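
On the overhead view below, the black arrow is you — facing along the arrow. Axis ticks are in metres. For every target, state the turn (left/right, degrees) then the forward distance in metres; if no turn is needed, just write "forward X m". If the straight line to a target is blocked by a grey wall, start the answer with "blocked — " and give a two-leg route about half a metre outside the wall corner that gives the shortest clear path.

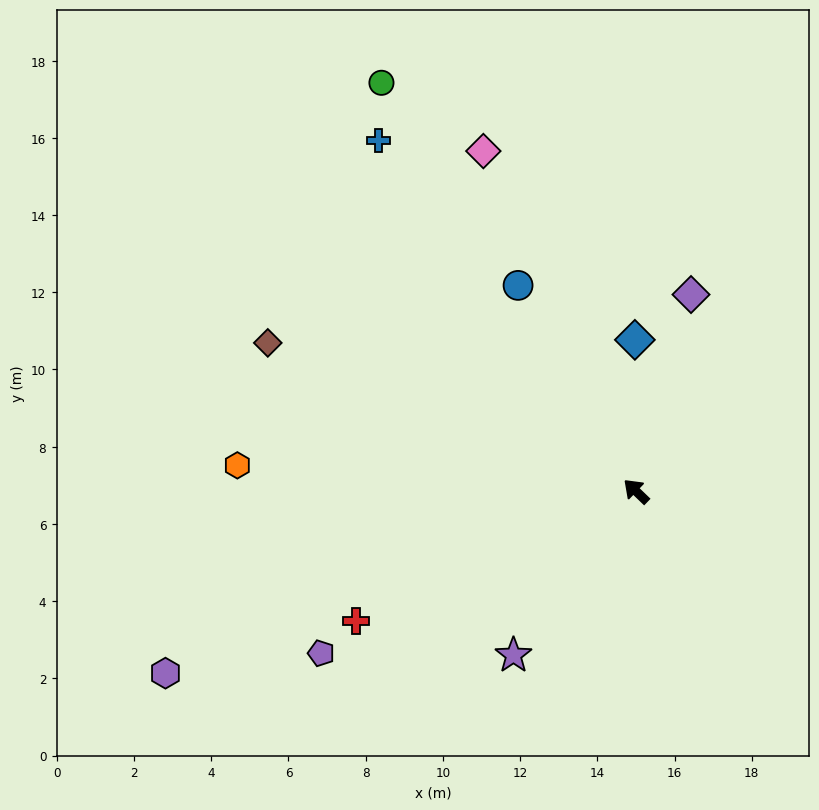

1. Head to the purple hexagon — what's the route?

turn left 65°, forward 13.1 m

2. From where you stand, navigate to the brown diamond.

turn left 22°, forward 10.3 m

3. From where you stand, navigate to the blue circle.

turn right 16°, forward 6.1 m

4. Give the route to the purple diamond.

turn right 62°, forward 5.3 m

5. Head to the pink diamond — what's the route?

turn right 22°, forward 9.7 m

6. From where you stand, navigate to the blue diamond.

turn right 46°, forward 3.9 m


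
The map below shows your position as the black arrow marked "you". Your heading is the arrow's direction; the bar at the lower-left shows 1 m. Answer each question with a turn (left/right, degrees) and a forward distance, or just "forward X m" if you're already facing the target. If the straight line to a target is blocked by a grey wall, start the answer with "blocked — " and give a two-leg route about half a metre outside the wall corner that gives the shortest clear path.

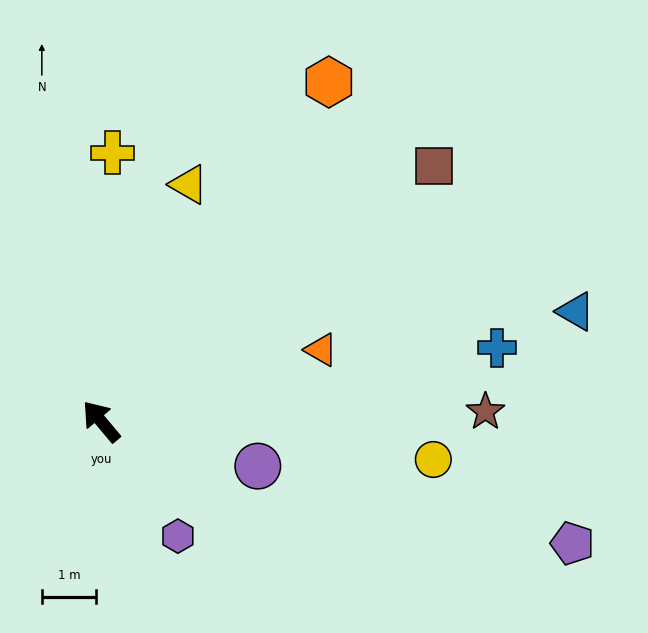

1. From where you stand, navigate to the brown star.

turn right 129°, forward 7.1 m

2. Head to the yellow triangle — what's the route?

turn right 60°, forward 4.7 m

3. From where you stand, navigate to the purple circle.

turn right 146°, forward 3.0 m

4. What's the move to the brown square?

turn right 93°, forward 7.7 m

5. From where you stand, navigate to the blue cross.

turn right 119°, forward 7.4 m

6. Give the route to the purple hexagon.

turn left 174°, forward 2.5 m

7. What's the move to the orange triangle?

turn right 112°, forward 4.3 m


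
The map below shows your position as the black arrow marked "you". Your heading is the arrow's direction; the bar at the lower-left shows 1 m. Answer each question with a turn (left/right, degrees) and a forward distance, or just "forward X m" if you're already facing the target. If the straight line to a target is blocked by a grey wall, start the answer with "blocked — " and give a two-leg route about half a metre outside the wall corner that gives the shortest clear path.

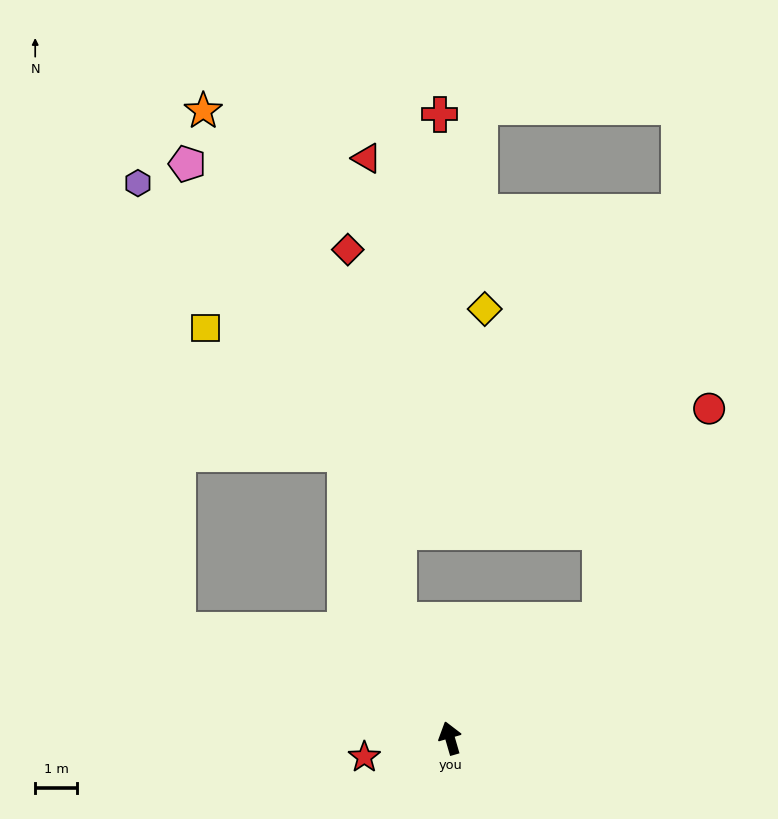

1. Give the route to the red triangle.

blocked — turn left 7°, forward 3.1 m, then turn right 19°, forward 11.2 m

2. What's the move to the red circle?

blocked — turn right 68°, forward 4.6 m, then turn left 24°, forward 5.7 m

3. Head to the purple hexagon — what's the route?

blocked — turn left 52°, forward 7.1 m, then turn right 63°, forward 10.8 m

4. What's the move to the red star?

turn left 86°, forward 2.1 m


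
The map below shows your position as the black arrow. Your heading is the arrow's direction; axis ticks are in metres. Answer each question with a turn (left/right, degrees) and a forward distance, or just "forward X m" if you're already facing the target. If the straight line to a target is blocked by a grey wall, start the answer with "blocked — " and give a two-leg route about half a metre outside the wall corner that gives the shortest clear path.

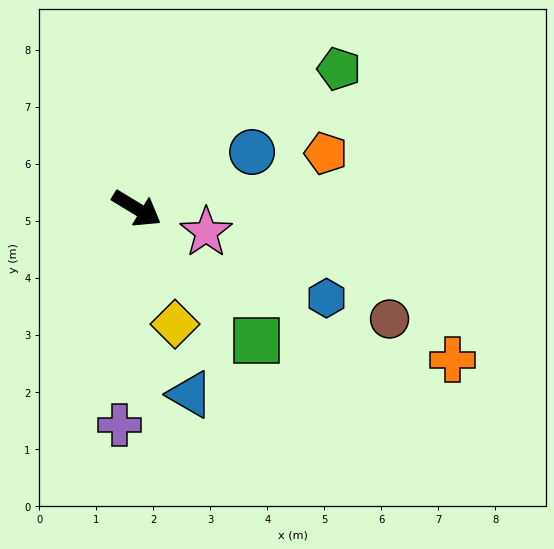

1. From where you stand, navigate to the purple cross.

turn right 63°, forward 3.8 m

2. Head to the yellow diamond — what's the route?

turn right 40°, forward 2.1 m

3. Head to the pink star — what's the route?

turn left 12°, forward 1.3 m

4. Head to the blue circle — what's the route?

turn left 57°, forward 2.3 m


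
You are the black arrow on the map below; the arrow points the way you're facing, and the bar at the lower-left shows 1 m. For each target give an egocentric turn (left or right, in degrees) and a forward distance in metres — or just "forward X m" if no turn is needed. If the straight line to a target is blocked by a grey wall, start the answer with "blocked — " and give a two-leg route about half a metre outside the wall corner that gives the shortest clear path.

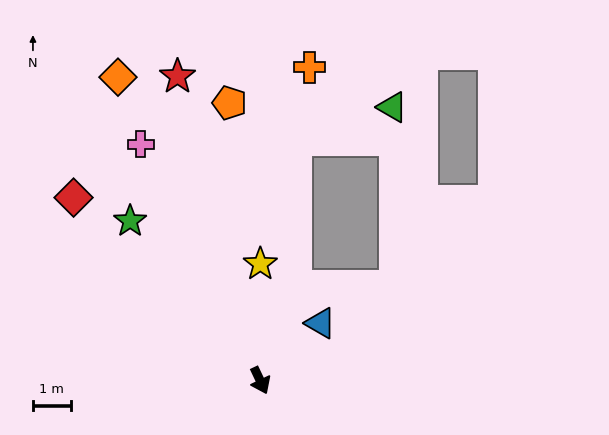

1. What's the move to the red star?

turn left 170°, forward 8.3 m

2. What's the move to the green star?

turn right 166°, forward 5.5 m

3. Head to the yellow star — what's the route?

turn left 155°, forward 3.1 m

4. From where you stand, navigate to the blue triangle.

turn left 108°, forward 2.2 m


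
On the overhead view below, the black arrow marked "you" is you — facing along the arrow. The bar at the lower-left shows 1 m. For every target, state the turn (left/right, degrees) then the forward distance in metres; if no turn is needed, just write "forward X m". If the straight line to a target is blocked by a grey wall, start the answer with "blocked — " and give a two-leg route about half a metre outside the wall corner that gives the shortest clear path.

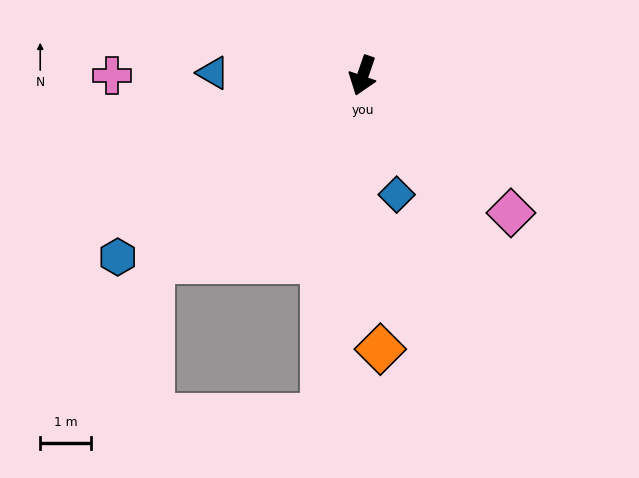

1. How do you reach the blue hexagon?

turn right 34°, forward 6.0 m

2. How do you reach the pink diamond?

turn left 66°, forward 4.0 m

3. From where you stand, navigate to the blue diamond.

turn left 35°, forward 2.4 m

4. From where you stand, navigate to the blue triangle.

turn right 72°, forward 2.9 m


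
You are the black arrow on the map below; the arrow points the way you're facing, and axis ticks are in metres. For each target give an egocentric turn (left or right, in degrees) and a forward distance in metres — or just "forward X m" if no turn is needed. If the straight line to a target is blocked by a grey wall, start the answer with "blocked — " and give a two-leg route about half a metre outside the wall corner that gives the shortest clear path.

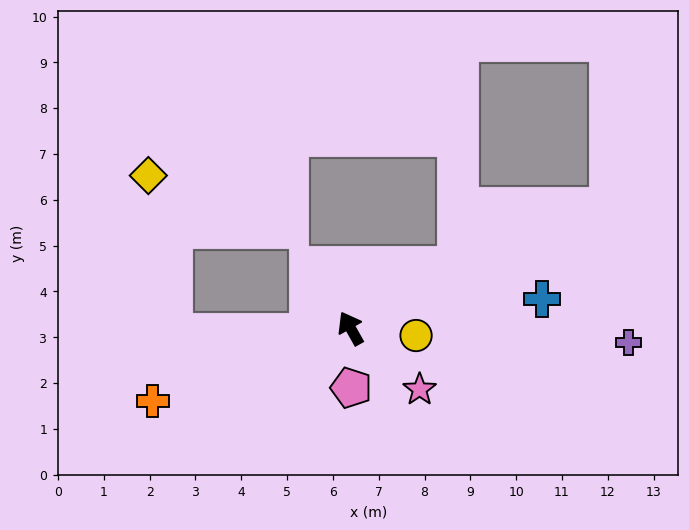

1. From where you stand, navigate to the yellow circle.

turn right 126°, forward 1.4 m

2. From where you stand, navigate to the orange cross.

turn left 81°, forward 4.6 m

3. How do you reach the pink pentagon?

turn left 151°, forward 1.3 m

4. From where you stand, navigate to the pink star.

turn right 161°, forward 2.0 m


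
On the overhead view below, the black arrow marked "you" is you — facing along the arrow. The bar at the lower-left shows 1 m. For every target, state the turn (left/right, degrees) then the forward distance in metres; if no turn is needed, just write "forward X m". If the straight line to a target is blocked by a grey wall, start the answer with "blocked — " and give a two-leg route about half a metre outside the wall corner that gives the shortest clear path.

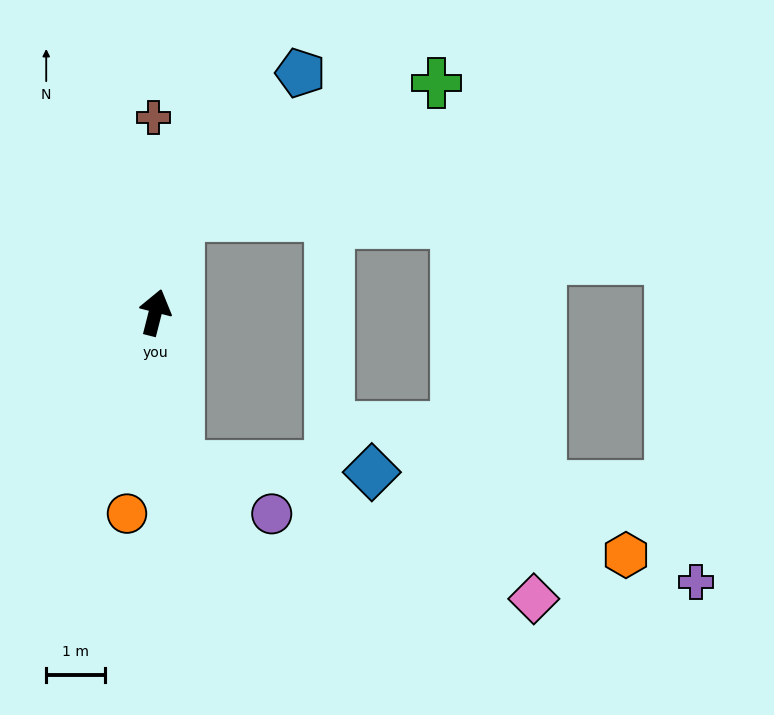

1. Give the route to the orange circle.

turn right 174°, forward 3.5 m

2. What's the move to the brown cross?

turn left 15°, forward 3.3 m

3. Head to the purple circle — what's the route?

blocked — turn right 157°, forward 2.7 m, then turn left 53°, forward 1.8 m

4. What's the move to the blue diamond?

blocked — turn right 157°, forward 2.7 m, then turn left 79°, forward 3.3 m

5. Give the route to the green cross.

blocked — forward 1.7 m, then turn right 48°, forward 4.9 m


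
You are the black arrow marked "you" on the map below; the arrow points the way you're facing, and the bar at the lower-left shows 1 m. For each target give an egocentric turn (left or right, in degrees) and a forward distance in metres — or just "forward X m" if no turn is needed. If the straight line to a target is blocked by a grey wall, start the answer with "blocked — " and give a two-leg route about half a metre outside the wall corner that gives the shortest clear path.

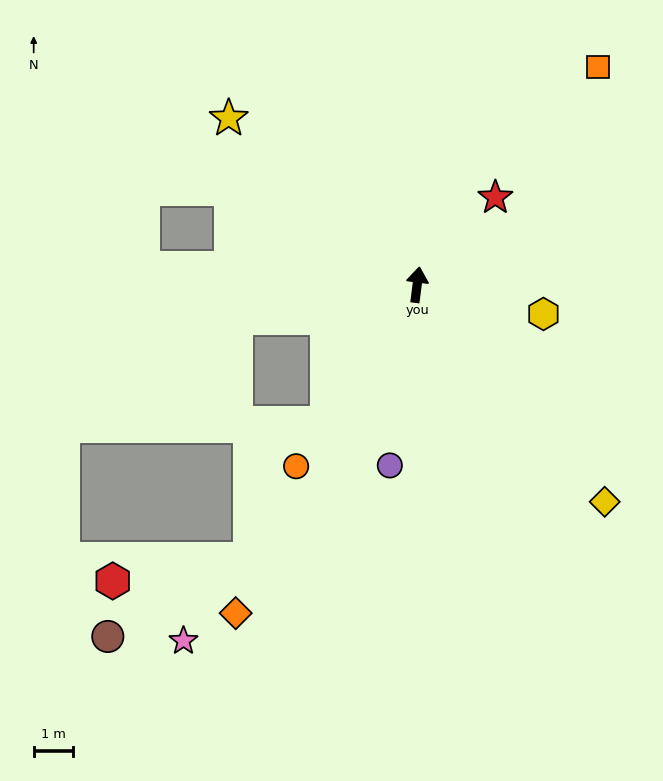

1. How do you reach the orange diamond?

turn left 158°, forward 9.6 m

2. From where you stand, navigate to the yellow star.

turn left 56°, forward 6.4 m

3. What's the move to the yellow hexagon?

turn right 96°, forward 3.3 m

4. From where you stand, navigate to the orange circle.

turn left 154°, forward 5.6 m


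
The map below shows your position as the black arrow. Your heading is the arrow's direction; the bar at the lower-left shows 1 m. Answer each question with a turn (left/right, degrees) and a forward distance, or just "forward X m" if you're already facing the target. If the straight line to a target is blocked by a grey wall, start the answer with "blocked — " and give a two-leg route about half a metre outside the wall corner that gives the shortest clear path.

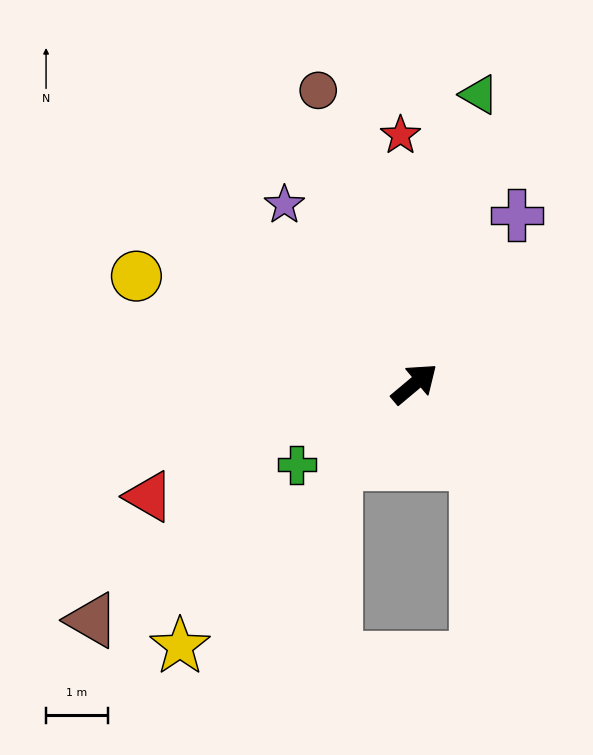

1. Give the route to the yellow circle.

turn left 119°, forward 4.8 m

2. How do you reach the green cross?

turn left 175°, forward 2.3 m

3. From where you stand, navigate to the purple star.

turn left 86°, forward 3.6 m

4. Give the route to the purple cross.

turn left 19°, forward 3.2 m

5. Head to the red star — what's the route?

turn left 53°, forward 4.0 m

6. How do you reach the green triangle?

turn left 37°, forward 4.8 m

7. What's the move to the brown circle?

turn left 68°, forward 5.0 m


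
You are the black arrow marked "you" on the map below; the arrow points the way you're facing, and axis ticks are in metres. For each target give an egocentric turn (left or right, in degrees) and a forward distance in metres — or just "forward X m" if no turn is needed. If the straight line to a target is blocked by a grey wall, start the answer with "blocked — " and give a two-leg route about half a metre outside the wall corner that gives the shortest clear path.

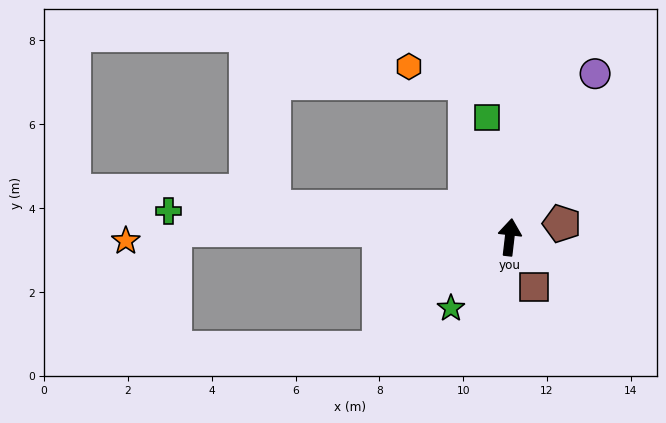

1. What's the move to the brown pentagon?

turn right 69°, forward 1.3 m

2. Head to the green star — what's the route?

turn left 147°, forward 2.2 m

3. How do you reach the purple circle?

turn right 21°, forward 4.4 m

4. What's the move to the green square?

turn left 17°, forward 2.9 m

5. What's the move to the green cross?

turn left 92°, forward 8.2 m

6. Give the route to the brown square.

turn right 148°, forward 1.3 m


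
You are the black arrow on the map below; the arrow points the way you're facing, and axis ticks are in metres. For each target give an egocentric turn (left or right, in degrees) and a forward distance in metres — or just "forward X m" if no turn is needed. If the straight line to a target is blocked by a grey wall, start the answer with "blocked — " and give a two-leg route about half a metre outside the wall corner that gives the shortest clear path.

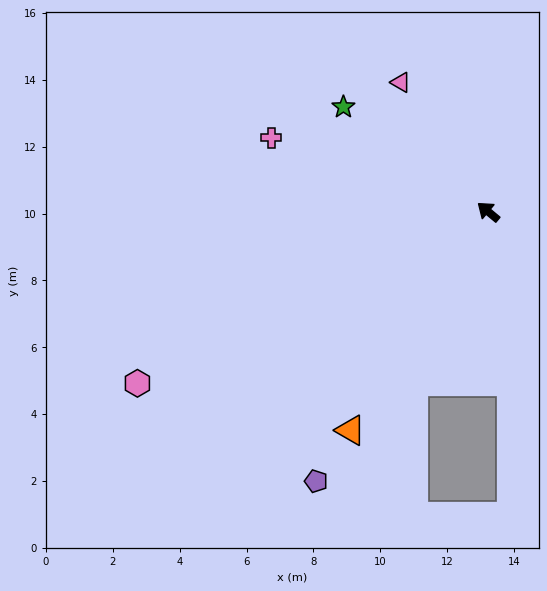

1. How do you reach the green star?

turn left 4°, forward 5.3 m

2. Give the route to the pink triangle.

turn right 16°, forward 4.7 m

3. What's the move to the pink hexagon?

turn left 66°, forward 11.7 m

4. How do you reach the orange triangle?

turn left 98°, forward 7.7 m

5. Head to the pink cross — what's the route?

turn left 21°, forward 6.8 m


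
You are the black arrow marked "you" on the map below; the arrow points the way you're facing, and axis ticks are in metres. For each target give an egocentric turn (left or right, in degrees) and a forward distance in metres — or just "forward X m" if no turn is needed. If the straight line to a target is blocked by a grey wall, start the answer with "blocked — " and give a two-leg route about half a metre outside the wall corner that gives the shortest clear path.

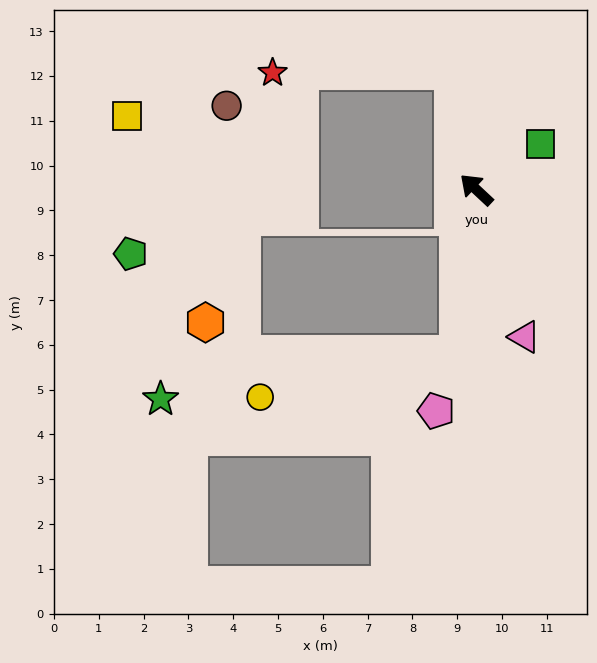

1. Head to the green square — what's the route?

turn right 102°, forward 1.8 m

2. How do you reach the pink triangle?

turn left 151°, forward 3.5 m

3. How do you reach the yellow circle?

blocked — turn left 127°, forward 3.7 m, then turn right 72°, forward 4.5 m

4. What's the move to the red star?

blocked — turn right 36°, forward 2.7 m, then turn left 80°, forward 4.0 m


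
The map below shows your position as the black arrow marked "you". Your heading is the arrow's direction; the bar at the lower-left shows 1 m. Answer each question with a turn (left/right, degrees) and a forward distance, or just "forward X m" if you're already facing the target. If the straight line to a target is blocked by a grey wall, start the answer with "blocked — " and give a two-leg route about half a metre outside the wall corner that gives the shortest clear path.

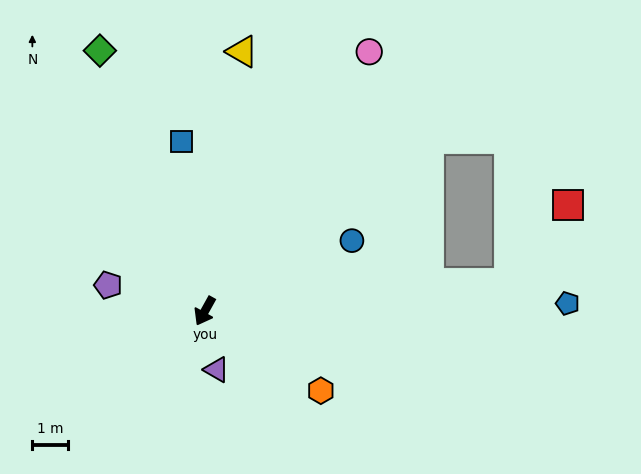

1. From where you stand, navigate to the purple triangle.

turn left 40°, forward 1.7 m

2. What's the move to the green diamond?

turn right 129°, forward 7.9 m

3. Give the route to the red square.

blocked — turn left 124°, forward 8.6 m, then turn left 48°, forward 2.7 m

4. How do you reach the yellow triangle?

turn right 159°, forward 7.4 m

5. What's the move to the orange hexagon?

turn left 85°, forward 4.0 m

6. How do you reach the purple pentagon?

turn right 76°, forward 2.8 m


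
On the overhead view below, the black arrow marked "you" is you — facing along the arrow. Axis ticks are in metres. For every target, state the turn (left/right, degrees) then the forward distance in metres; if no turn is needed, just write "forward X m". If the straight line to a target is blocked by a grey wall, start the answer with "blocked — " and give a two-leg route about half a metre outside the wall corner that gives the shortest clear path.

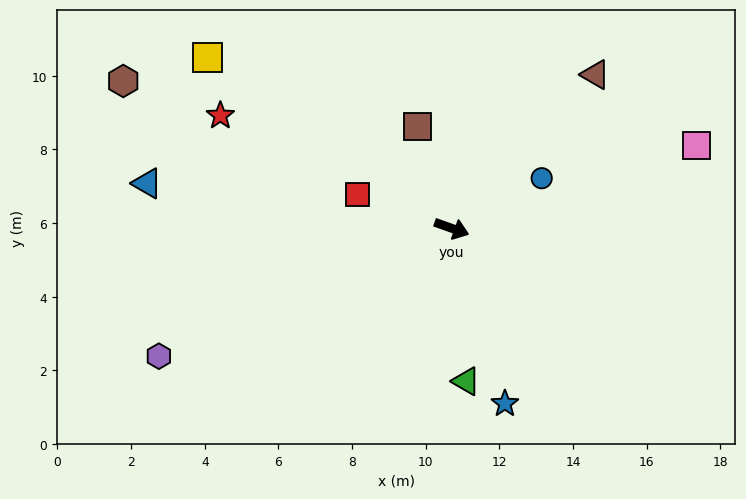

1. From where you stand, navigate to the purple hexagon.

turn right 137°, forward 8.7 m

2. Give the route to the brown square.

turn left 128°, forward 2.9 m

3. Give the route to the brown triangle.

turn left 67°, forward 5.7 m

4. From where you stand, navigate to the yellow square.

turn left 165°, forward 8.1 m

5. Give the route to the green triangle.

turn right 65°, forward 4.2 m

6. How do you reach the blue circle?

turn left 49°, forward 2.8 m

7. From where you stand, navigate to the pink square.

turn left 38°, forward 7.0 m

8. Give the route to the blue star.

turn right 54°, forward 5.0 m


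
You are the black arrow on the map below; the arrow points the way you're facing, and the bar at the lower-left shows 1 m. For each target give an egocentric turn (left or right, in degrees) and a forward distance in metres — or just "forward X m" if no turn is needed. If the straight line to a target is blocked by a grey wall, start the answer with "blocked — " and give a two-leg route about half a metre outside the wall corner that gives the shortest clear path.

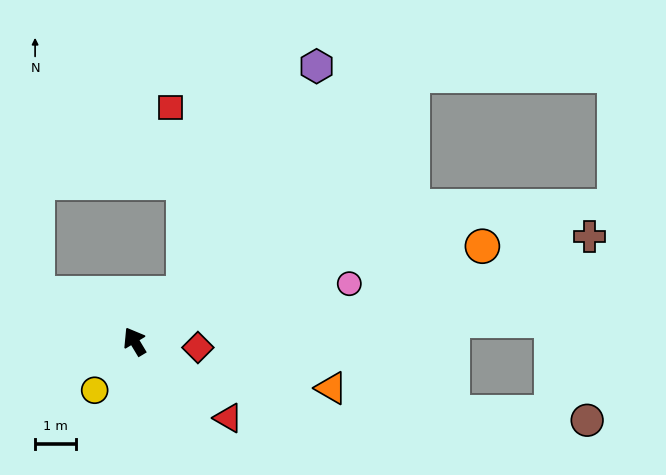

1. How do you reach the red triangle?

turn right 160°, forward 2.9 m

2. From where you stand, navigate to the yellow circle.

turn left 110°, forward 1.5 m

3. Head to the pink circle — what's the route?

turn right 106°, forward 5.4 m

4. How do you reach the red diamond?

turn right 126°, forward 1.5 m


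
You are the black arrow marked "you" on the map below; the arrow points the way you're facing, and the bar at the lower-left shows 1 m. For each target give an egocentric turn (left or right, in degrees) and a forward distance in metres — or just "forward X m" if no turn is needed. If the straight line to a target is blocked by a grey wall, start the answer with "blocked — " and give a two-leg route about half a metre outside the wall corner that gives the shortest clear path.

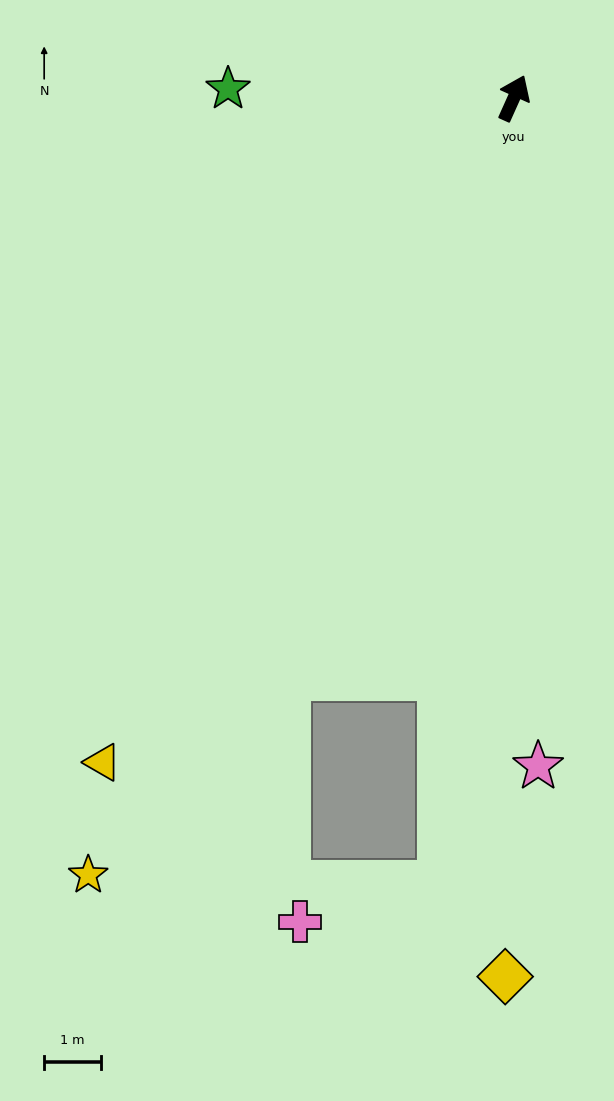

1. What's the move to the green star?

turn left 112°, forward 5.0 m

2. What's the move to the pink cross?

blocked — turn right 161°, forward 13.9 m, then turn right 70°, forward 2.6 m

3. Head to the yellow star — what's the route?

turn left 175°, forward 15.6 m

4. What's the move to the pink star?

turn right 154°, forward 11.8 m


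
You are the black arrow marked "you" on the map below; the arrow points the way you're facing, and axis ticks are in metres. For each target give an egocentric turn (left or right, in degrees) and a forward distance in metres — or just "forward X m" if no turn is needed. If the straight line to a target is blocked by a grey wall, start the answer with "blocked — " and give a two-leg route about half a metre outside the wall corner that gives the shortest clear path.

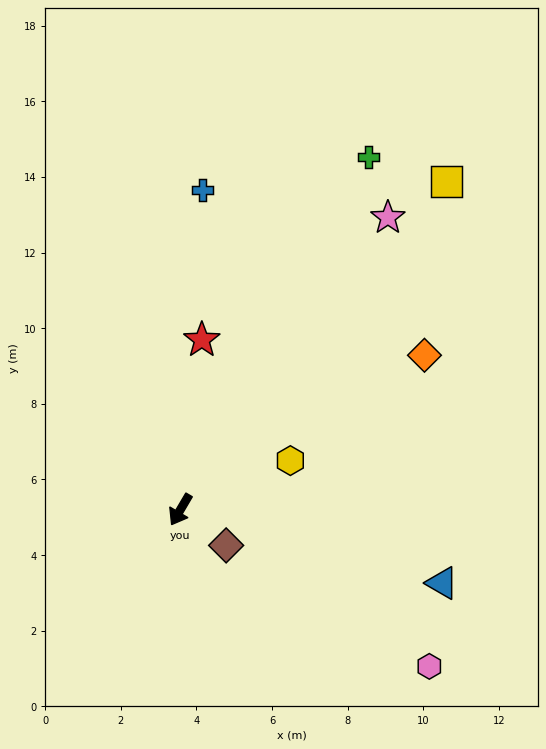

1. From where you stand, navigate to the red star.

turn right 157°, forward 4.5 m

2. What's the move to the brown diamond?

turn left 83°, forward 1.5 m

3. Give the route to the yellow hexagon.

turn left 145°, forward 3.2 m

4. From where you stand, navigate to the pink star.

turn left 175°, forward 9.5 m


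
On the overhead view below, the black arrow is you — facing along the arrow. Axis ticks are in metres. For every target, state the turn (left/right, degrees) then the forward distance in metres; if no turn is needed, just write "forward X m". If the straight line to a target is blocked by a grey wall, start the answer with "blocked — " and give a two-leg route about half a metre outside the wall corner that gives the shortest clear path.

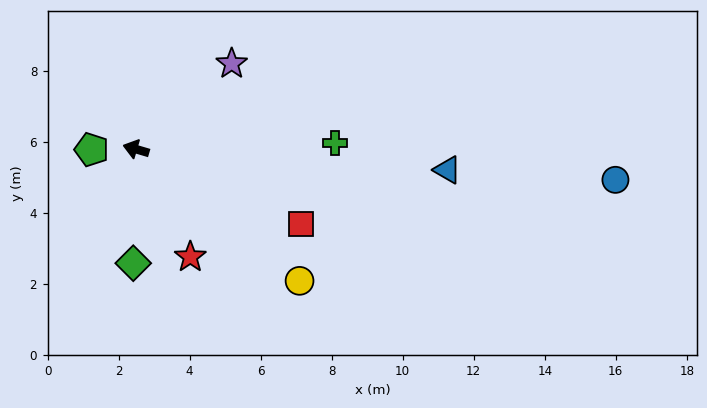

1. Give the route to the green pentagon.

turn left 17°, forward 1.3 m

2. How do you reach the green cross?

turn right 162°, forward 5.6 m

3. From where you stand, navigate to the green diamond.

turn left 105°, forward 3.2 m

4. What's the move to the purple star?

turn right 122°, forward 3.6 m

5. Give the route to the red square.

turn left 172°, forward 5.1 m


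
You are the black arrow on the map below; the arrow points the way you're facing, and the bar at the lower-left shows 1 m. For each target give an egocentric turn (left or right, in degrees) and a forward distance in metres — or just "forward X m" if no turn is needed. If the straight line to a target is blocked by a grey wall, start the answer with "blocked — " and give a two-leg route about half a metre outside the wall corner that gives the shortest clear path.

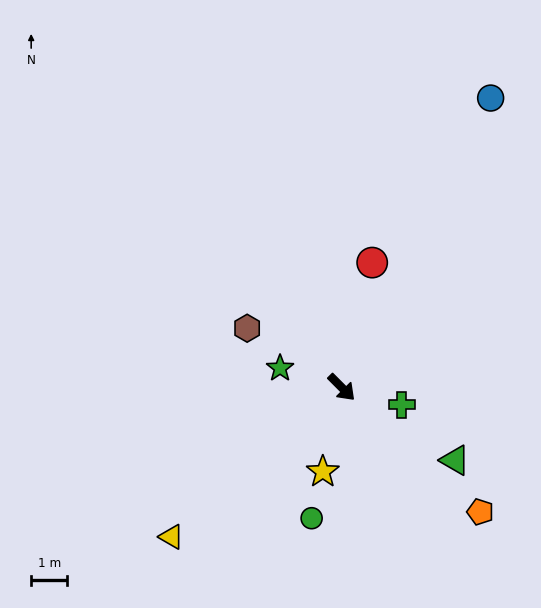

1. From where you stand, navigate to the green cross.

turn left 29°, forward 1.7 m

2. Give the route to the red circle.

turn left 121°, forward 3.6 m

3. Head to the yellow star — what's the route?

turn right 58°, forward 2.4 m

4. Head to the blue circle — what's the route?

turn left 108°, forward 9.1 m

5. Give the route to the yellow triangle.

turn right 94°, forward 6.3 m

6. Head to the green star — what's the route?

turn right 152°, forward 1.8 m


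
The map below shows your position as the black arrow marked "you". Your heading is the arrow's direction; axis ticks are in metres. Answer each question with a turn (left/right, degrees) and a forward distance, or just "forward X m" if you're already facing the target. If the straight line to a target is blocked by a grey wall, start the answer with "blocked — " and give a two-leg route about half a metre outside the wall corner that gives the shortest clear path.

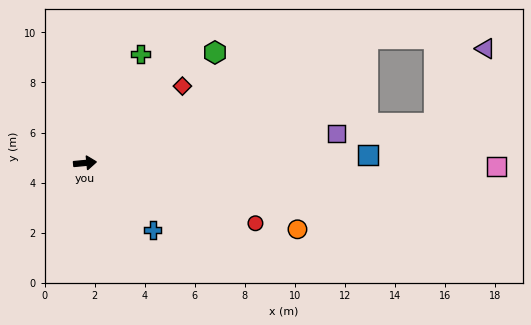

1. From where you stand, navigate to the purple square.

forward 10.1 m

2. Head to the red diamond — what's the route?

turn left 33°, forward 5.0 m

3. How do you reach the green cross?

turn left 57°, forward 4.9 m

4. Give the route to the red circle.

turn right 25°, forward 7.2 m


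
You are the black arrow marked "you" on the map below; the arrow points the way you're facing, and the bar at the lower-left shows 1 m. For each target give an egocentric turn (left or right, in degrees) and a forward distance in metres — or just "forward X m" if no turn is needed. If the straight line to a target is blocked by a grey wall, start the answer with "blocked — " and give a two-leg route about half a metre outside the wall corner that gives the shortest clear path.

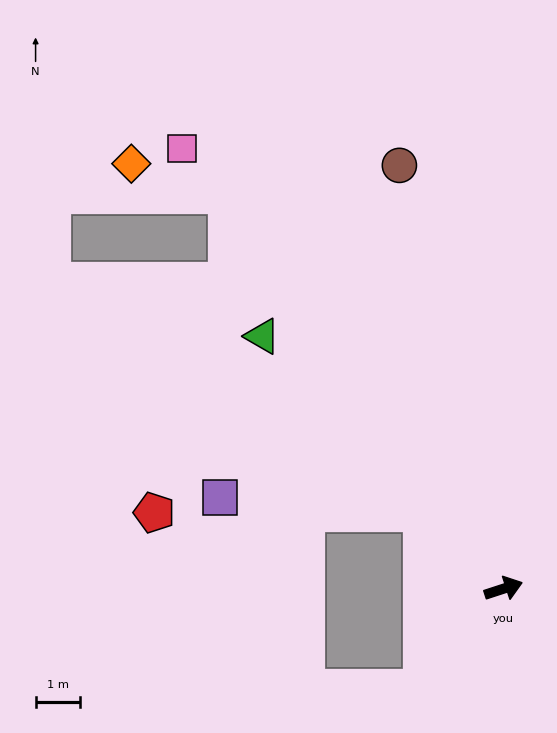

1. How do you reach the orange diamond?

blocked — turn left 107°, forward 10.9 m, then turn left 36°, forward 2.3 m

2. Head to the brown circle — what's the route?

turn left 86°, forward 9.9 m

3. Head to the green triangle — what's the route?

turn left 116°, forward 7.9 m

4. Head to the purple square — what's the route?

blocked — turn left 119°, forward 2.5 m, then turn left 39°, forward 4.6 m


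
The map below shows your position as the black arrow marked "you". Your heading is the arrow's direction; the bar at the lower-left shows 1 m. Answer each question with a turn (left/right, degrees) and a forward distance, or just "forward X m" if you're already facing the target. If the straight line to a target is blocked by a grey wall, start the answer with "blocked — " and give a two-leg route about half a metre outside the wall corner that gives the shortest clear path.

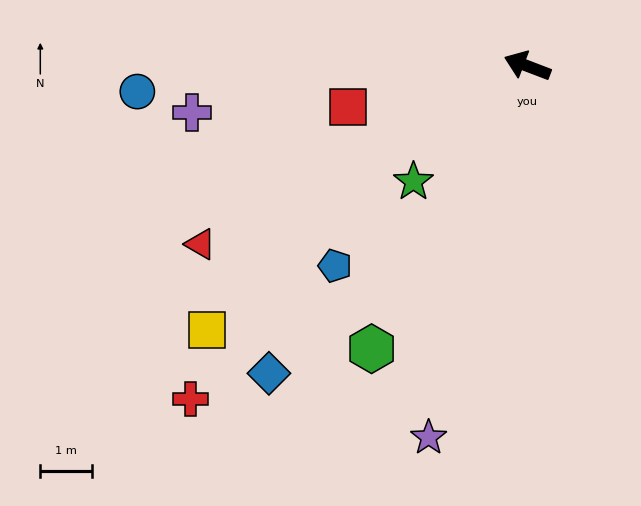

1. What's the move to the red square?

turn left 34°, forward 3.5 m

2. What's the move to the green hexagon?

turn left 82°, forward 6.2 m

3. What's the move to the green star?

turn left 66°, forward 3.1 m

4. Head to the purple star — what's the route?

turn left 96°, forward 7.4 m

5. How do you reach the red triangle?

turn left 50°, forward 7.2 m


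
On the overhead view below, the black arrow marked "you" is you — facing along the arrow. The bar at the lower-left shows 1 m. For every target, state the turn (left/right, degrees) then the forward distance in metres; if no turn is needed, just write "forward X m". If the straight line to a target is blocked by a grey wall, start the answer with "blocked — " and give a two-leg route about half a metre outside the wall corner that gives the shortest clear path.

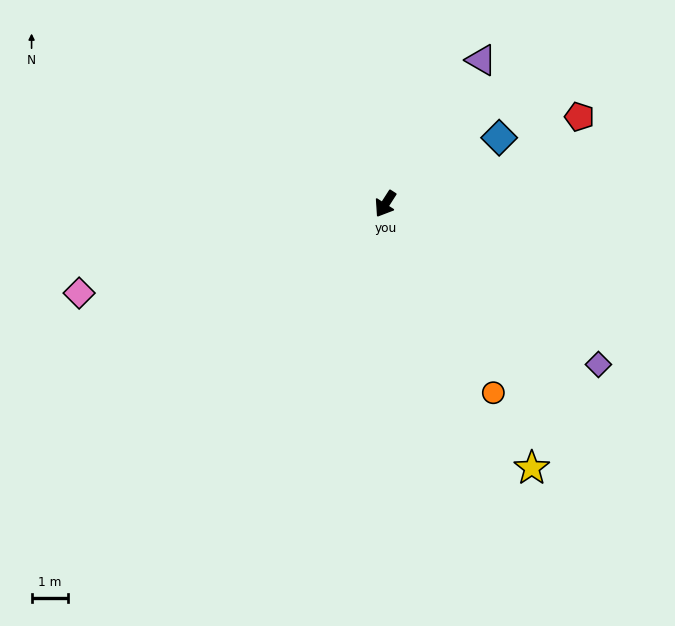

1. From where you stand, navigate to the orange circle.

turn left 62°, forward 6.0 m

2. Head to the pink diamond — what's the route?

turn right 41°, forward 8.7 m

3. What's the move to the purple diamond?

turn left 86°, forward 7.3 m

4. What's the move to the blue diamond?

turn left 153°, forward 3.6 m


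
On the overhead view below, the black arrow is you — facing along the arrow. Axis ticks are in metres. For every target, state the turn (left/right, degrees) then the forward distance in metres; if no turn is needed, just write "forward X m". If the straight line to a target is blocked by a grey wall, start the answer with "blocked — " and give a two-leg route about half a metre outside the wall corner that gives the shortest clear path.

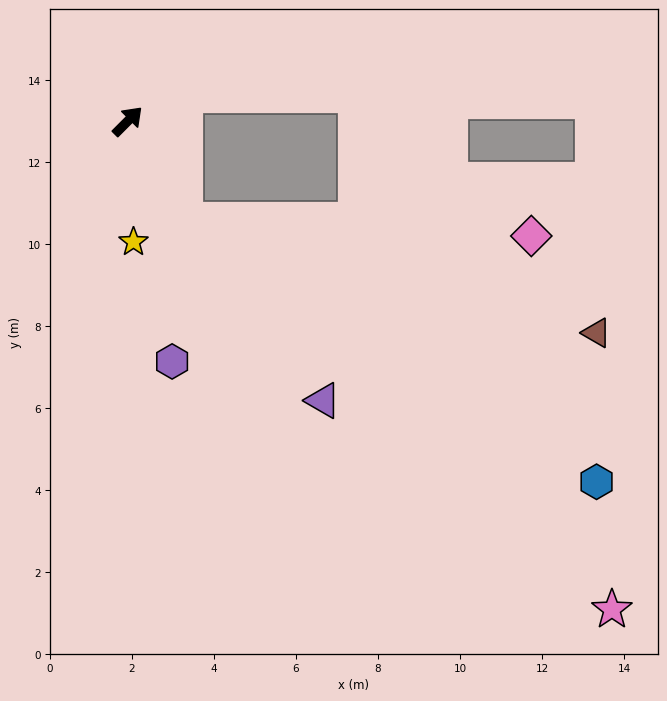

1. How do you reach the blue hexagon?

blocked — turn right 105°, forward 2.8 m, then turn left 27°, forward 11.9 m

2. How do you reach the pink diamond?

blocked — turn right 105°, forward 2.8 m, then turn left 57°, forward 8.4 m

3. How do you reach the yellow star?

turn right 132°, forward 2.9 m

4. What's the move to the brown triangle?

blocked — turn right 105°, forward 2.8 m, then turn left 45°, forward 10.4 m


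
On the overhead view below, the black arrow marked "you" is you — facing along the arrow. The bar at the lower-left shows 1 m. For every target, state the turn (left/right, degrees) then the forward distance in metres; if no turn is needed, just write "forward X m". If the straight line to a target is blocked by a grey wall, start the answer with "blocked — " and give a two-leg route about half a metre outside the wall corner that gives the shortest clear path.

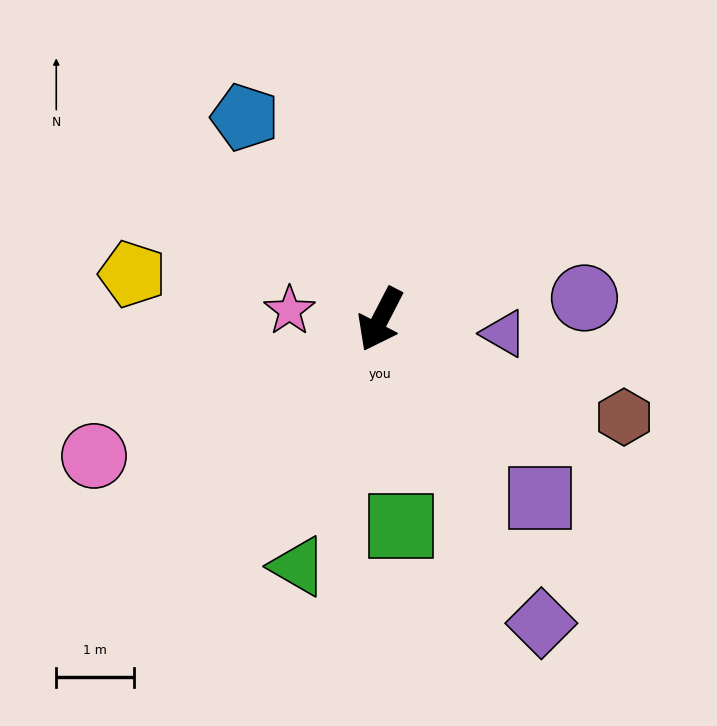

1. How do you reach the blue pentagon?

turn right 119°, forward 3.1 m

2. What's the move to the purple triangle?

turn left 111°, forward 1.6 m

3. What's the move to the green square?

turn left 33°, forward 2.7 m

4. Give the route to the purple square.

turn left 69°, forward 3.1 m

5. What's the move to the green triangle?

turn left 9°, forward 3.4 m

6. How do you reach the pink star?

turn right 68°, forward 1.2 m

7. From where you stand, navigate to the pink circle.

turn right 37°, forward 4.1 m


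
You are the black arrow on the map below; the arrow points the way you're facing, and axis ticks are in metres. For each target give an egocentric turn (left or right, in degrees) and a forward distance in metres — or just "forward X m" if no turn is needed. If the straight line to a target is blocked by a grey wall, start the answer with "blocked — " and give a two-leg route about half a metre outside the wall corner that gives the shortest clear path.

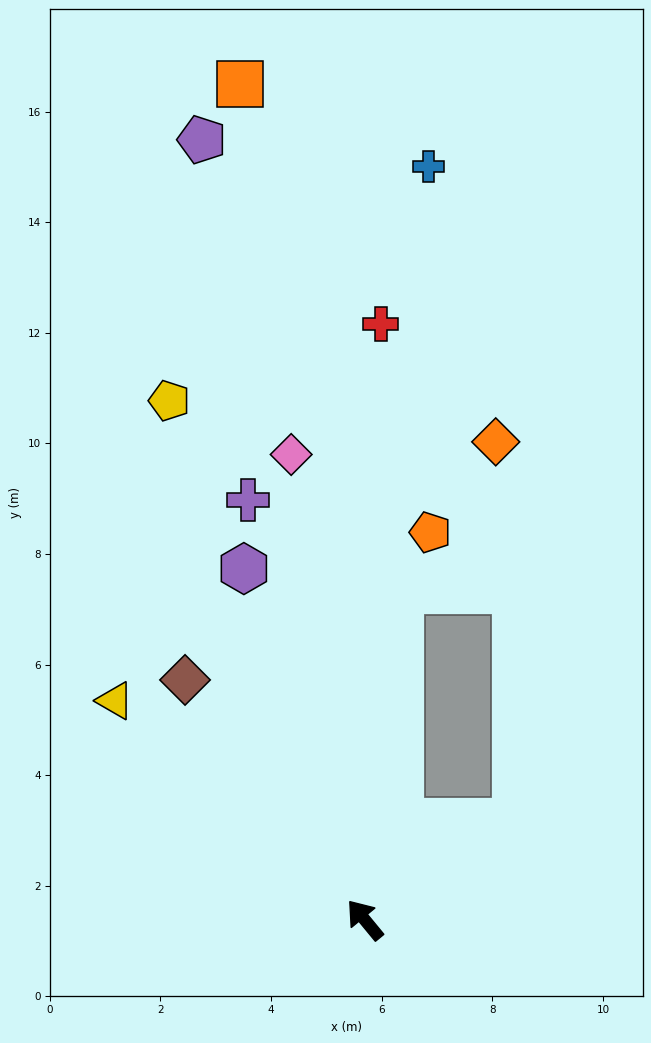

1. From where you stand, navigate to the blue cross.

turn right 44°, forward 13.7 m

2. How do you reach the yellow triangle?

turn left 9°, forward 6.0 m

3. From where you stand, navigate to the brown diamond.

turn right 3°, forward 5.4 m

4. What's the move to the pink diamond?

turn right 31°, forward 8.5 m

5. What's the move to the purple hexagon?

turn right 20°, forward 6.7 m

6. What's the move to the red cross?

turn right 41°, forward 10.8 m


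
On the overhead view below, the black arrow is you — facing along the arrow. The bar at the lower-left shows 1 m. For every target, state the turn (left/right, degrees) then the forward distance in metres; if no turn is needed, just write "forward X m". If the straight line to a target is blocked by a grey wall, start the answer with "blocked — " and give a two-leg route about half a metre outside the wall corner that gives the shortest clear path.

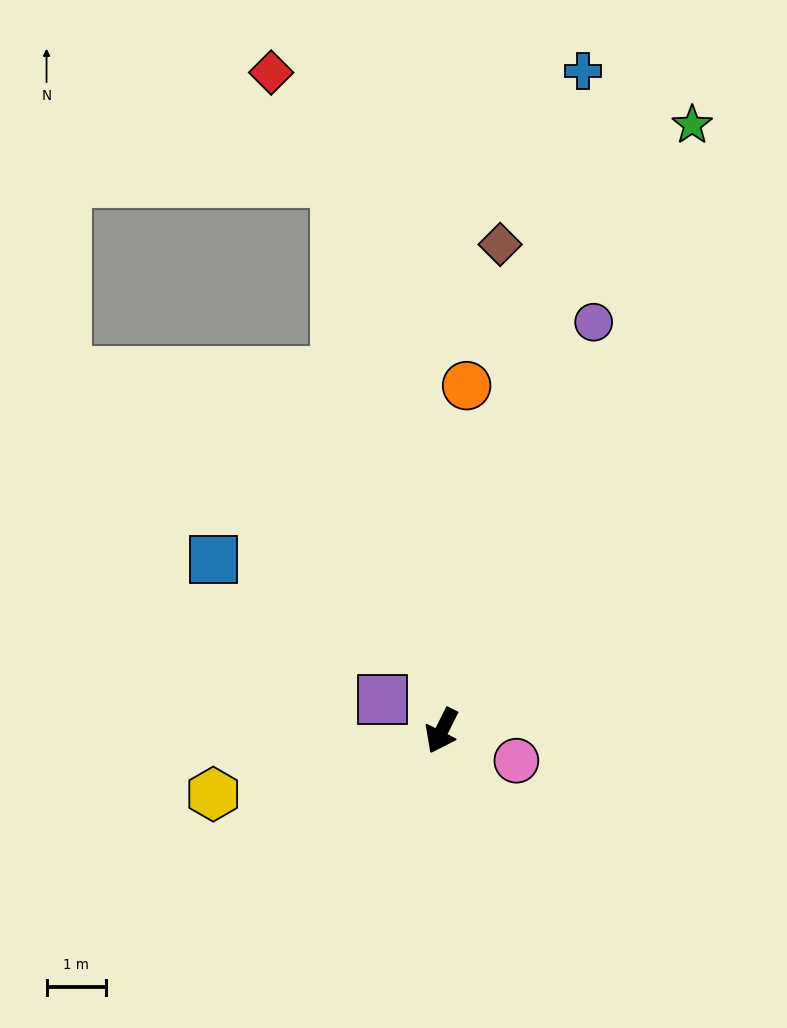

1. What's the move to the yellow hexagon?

turn right 48°, forward 4.0 m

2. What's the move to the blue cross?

turn right 165°, forward 11.3 m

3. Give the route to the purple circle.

turn right 174°, forward 7.3 m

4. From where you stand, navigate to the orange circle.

turn right 157°, forward 5.8 m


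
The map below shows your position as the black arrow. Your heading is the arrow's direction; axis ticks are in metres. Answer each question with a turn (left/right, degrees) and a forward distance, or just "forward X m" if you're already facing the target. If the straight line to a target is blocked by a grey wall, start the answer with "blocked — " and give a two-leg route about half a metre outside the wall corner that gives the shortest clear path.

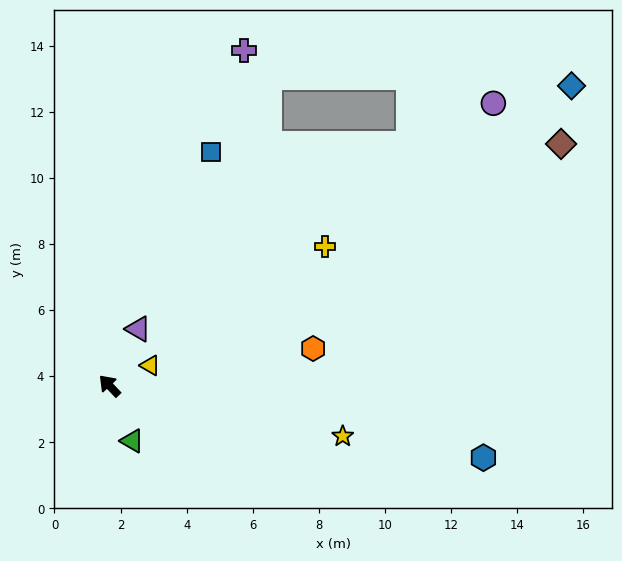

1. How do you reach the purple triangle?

turn right 70°, forward 1.9 m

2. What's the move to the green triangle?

turn left 159°, forward 1.8 m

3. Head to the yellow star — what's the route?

turn right 146°, forward 7.2 m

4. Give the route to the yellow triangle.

turn right 107°, forward 1.4 m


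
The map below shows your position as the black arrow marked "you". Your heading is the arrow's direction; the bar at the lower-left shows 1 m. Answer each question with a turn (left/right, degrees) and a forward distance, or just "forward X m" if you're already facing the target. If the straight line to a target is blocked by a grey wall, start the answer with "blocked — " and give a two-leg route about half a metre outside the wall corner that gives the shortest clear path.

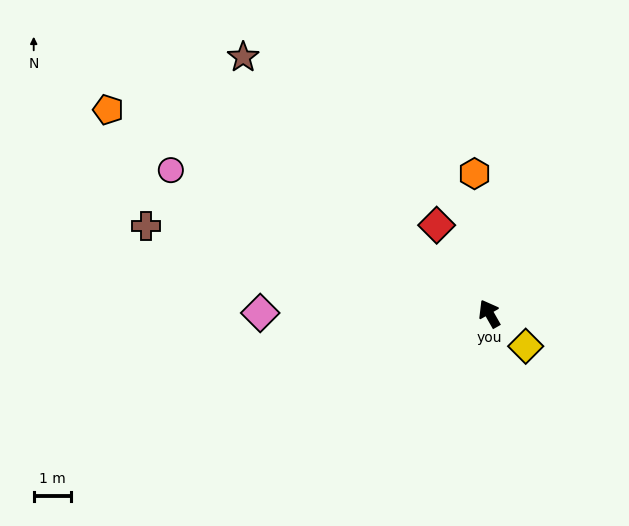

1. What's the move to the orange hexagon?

turn right 24°, forward 3.7 m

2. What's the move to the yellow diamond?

turn right 162°, forward 1.3 m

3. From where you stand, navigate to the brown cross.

turn left 46°, forward 9.4 m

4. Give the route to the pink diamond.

turn left 60°, forward 6.1 m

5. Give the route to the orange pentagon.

turn left 32°, forward 11.5 m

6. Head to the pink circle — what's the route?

turn left 36°, forward 9.3 m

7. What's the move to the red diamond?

forward 2.7 m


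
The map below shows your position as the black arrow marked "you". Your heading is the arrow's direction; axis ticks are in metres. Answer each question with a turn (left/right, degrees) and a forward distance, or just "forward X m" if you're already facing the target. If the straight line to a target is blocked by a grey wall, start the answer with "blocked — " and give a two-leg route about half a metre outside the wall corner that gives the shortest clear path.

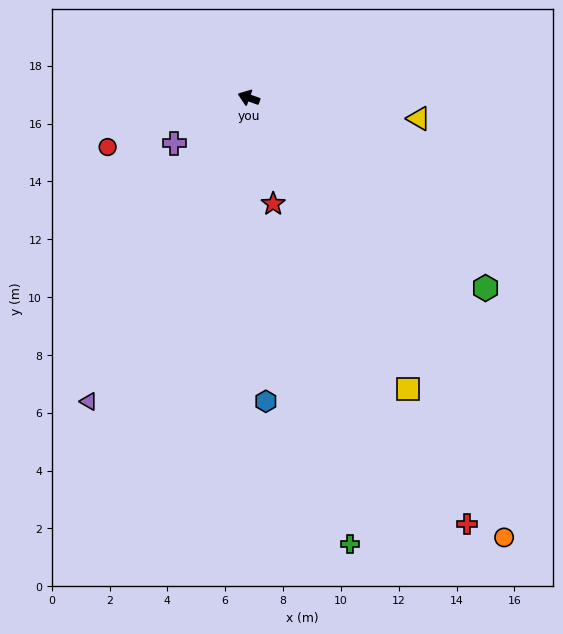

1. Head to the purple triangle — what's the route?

turn left 82°, forward 11.9 m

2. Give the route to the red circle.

turn left 39°, forward 5.2 m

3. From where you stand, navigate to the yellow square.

turn left 138°, forward 11.5 m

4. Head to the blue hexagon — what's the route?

turn left 113°, forward 10.5 m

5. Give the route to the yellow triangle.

turn right 167°, forward 5.9 m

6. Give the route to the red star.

turn left 123°, forward 3.8 m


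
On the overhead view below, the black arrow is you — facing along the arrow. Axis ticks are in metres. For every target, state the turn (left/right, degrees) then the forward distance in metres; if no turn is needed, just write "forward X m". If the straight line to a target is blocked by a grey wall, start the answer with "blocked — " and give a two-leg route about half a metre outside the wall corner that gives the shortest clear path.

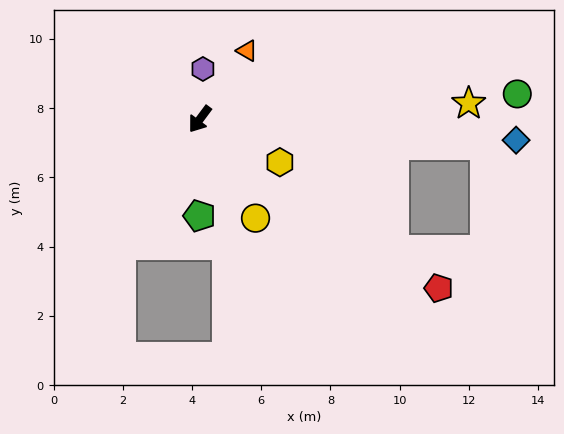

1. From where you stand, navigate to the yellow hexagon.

turn left 98°, forward 2.6 m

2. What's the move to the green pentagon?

turn left 36°, forward 2.8 m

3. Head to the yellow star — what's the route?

turn left 130°, forward 7.8 m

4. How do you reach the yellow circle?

turn left 66°, forward 3.3 m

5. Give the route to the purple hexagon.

turn right 147°, forward 1.5 m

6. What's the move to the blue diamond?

turn left 123°, forward 9.2 m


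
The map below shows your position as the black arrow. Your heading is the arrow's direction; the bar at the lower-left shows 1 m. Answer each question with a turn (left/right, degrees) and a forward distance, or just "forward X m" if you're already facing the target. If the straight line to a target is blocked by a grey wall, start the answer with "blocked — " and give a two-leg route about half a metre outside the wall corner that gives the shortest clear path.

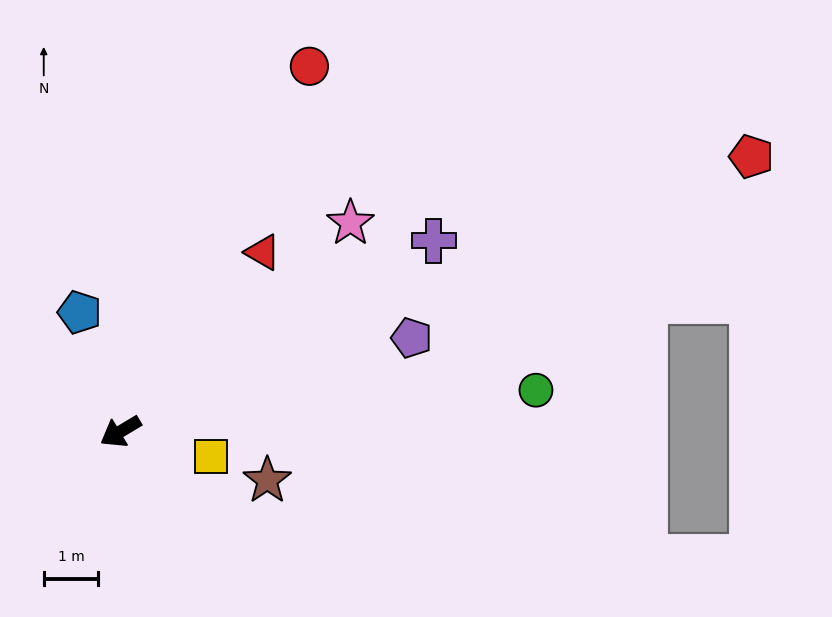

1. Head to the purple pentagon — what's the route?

turn left 167°, forward 5.6 m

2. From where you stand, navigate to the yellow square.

turn left 134°, forward 1.7 m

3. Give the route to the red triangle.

turn right 159°, forward 4.2 m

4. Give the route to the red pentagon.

turn left 173°, forward 12.7 m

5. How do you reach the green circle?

turn left 155°, forward 7.7 m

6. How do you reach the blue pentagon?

turn right 102°, forward 2.3 m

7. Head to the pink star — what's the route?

turn right 169°, forward 5.7 m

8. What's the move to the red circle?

turn right 148°, forward 7.6 m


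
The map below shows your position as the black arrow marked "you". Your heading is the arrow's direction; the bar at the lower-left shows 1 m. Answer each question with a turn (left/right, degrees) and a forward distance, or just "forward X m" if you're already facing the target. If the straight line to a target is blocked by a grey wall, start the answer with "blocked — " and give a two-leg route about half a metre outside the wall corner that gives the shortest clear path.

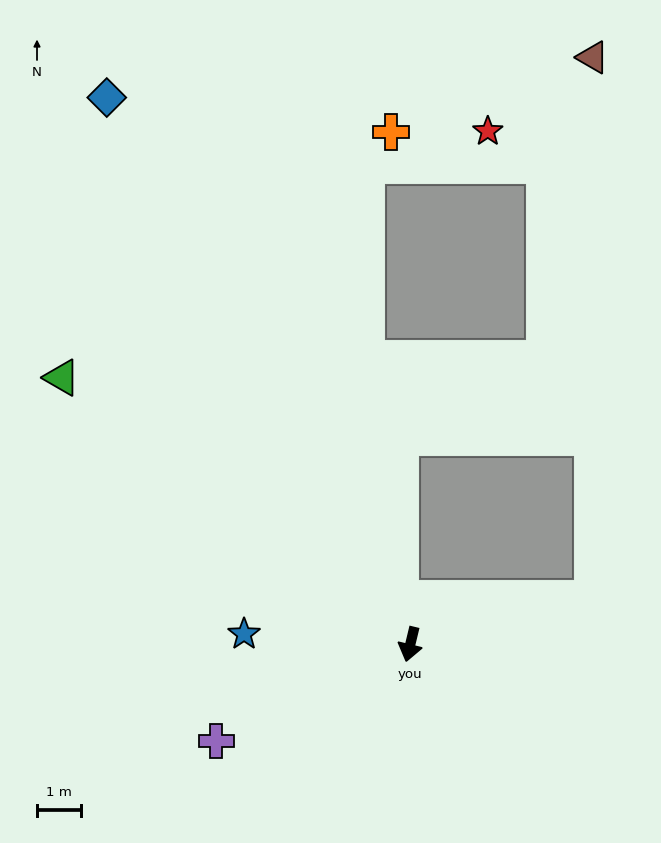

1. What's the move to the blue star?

turn right 80°, forward 3.8 m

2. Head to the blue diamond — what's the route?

turn right 137°, forward 14.3 m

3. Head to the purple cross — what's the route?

turn right 50°, forward 4.9 m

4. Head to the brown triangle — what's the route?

blocked — turn left 118°, forward 4.3 m, then turn left 76°, forward 12.3 m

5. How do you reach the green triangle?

turn right 114°, forward 10.0 m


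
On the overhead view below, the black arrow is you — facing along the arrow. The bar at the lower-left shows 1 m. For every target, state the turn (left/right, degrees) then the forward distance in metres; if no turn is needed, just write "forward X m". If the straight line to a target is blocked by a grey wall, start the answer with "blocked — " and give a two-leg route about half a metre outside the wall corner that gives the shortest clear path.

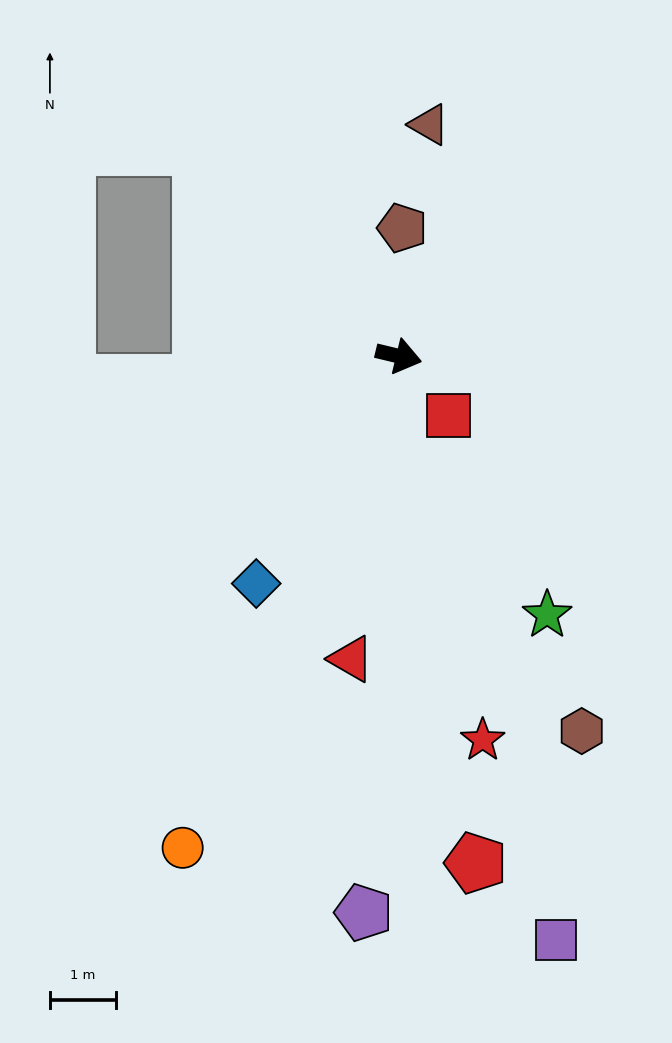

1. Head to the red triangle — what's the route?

turn right 85°, forward 4.7 m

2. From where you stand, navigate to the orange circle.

turn right 100°, forward 8.2 m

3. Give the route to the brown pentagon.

turn left 102°, forward 2.0 m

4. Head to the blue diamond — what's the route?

turn right 109°, forward 4.1 m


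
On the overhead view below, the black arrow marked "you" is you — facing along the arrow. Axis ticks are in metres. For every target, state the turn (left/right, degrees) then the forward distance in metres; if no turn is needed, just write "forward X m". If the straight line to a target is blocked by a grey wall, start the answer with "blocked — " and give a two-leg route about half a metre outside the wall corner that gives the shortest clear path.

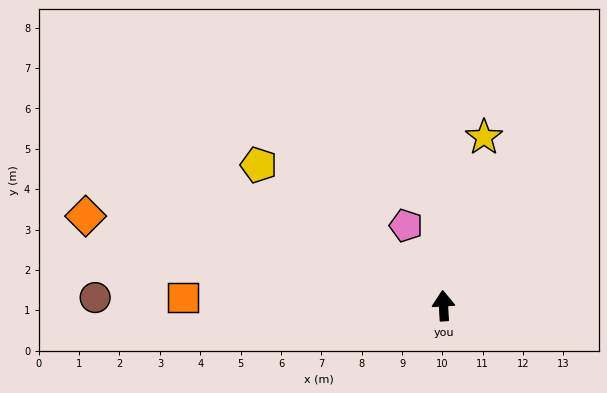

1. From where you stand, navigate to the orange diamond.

turn left 73°, forward 9.1 m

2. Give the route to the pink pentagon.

turn left 22°, forward 2.2 m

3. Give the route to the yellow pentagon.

turn left 49°, forward 5.8 m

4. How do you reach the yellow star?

turn right 17°, forward 4.3 m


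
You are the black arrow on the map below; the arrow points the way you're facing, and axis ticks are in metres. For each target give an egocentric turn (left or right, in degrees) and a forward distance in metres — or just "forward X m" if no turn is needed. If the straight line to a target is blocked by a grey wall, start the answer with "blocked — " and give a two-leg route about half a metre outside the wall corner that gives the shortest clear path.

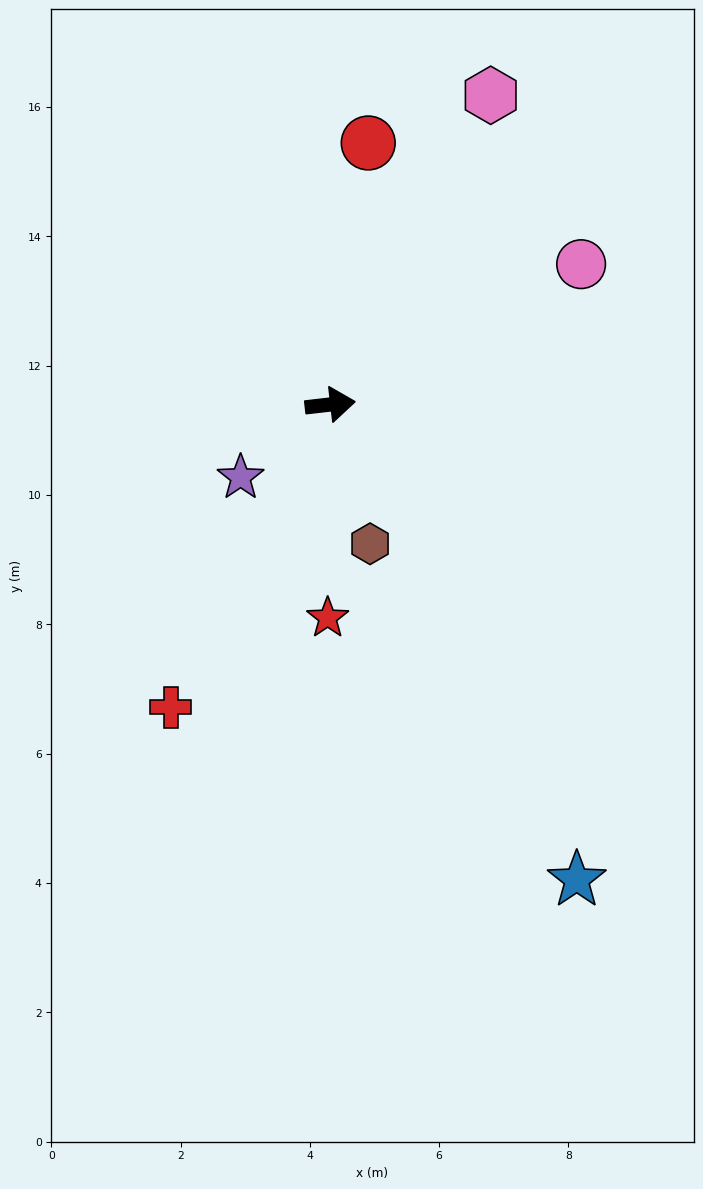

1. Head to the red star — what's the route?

turn right 97°, forward 3.3 m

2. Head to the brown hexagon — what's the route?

turn right 81°, forward 2.2 m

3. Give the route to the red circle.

turn left 75°, forward 4.1 m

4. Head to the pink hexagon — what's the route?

turn left 56°, forward 5.4 m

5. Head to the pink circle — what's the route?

turn left 23°, forward 4.4 m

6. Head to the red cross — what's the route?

turn right 124°, forward 5.3 m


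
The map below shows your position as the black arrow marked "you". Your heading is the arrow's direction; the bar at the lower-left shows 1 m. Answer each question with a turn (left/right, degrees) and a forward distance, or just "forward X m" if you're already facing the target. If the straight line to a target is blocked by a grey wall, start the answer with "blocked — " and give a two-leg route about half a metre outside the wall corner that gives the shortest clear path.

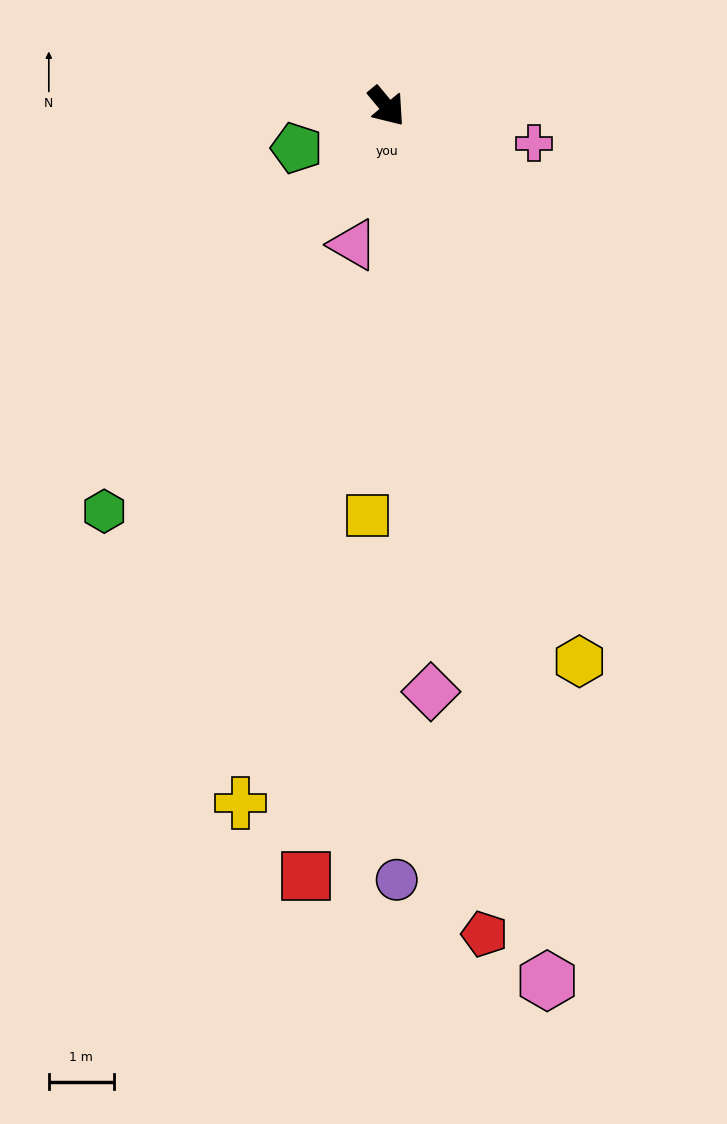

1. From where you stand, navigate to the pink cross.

turn left 36°, forward 2.3 m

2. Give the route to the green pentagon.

turn right 105°, forward 1.5 m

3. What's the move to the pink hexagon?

turn right 29°, forward 13.7 m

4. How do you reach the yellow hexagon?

turn right 21°, forward 9.1 m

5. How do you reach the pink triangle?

turn right 53°, forward 2.2 m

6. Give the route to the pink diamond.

turn right 35°, forward 9.1 m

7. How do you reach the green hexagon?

turn right 75°, forward 7.6 m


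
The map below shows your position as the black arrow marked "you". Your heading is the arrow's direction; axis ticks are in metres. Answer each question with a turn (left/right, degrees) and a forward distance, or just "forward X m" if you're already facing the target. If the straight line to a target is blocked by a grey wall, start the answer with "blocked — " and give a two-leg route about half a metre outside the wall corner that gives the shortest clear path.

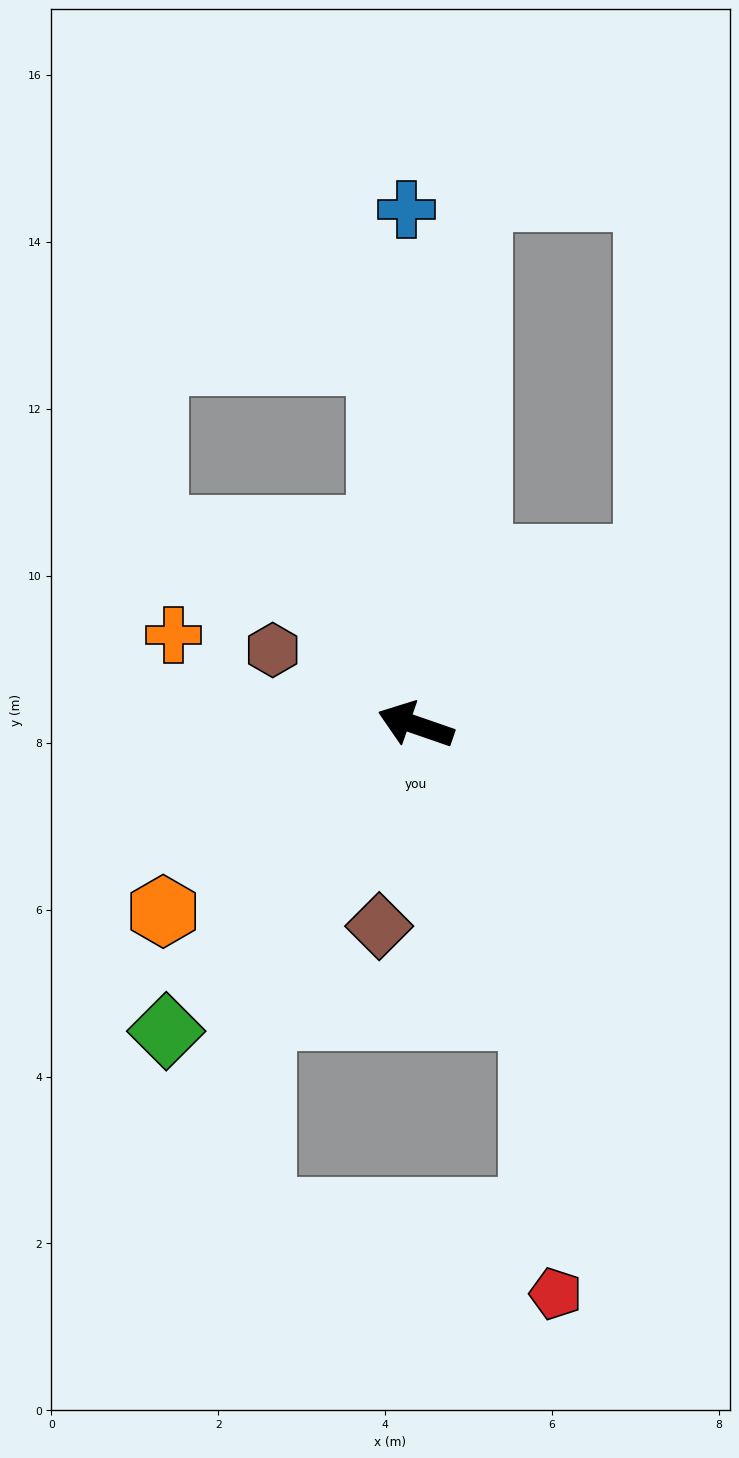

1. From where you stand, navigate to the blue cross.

turn right 70°, forward 6.2 m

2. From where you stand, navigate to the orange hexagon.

turn left 55°, forward 3.8 m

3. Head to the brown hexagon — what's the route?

turn right 9°, forward 1.9 m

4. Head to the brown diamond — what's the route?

turn left 99°, forward 2.4 m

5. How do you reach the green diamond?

turn left 70°, forward 4.7 m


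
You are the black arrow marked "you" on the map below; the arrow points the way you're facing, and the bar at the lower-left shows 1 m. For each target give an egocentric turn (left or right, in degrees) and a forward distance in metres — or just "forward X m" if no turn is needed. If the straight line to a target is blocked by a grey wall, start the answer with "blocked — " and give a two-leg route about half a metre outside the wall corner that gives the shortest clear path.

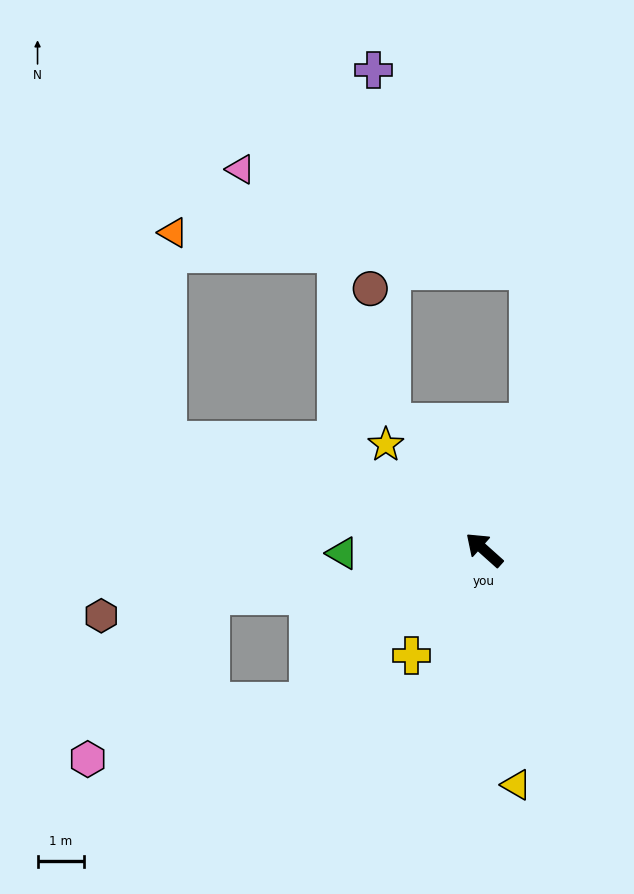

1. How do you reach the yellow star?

turn right 5°, forward 3.1 m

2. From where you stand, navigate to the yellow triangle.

turn left 140°, forward 5.1 m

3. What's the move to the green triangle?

turn left 43°, forward 3.0 m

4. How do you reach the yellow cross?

turn left 97°, forward 2.8 m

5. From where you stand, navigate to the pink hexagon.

blocked — turn left 83°, forward 5.0 m, then turn right 27°, forward 4.9 m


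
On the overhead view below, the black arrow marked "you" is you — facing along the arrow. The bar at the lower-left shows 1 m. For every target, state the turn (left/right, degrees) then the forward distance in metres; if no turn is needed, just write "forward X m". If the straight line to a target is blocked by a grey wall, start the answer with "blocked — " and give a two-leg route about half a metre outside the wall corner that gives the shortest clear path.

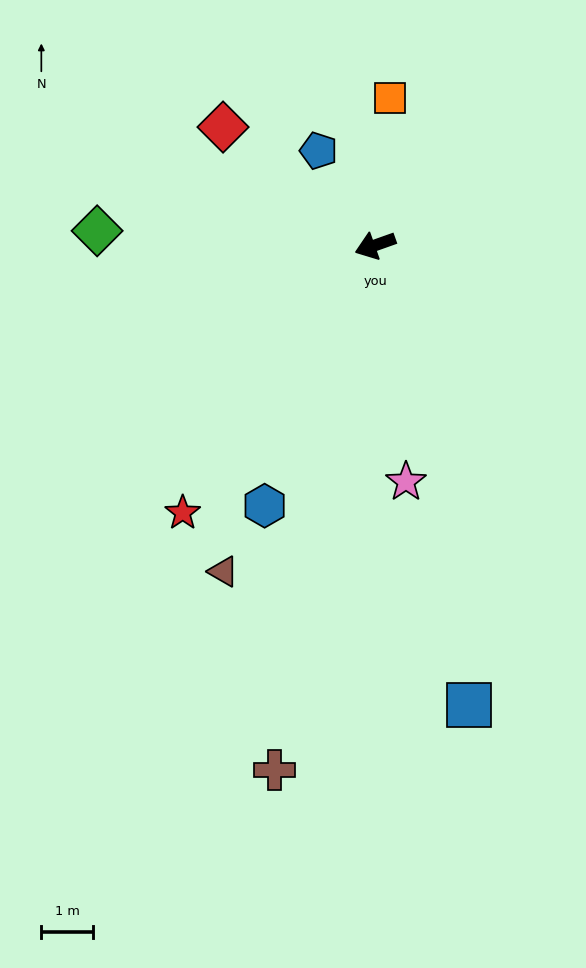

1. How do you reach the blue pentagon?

turn right 79°, forward 2.1 m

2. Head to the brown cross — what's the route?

turn left 60°, forward 10.3 m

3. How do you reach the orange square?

turn right 115°, forward 2.9 m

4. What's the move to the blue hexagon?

turn left 47°, forward 5.5 m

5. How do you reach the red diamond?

turn right 57°, forward 3.7 m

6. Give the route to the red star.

turn left 35°, forward 6.4 m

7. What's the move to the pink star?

turn left 78°, forward 4.6 m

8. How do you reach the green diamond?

turn right 22°, forward 5.4 m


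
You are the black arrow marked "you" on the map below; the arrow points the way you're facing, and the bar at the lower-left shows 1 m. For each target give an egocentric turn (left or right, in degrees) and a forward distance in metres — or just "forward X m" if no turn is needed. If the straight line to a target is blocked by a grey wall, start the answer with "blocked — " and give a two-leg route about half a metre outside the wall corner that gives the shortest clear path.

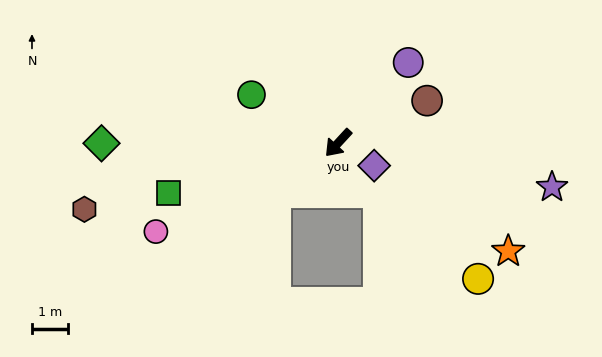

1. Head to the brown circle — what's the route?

turn left 158°, forward 2.7 m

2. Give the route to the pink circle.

turn right 21°, forward 5.5 m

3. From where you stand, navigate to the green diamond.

turn right 47°, forward 6.5 m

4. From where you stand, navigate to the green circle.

turn right 76°, forward 2.7 m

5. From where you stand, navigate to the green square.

turn right 31°, forward 4.8 m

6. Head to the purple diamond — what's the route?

turn left 100°, forward 1.2 m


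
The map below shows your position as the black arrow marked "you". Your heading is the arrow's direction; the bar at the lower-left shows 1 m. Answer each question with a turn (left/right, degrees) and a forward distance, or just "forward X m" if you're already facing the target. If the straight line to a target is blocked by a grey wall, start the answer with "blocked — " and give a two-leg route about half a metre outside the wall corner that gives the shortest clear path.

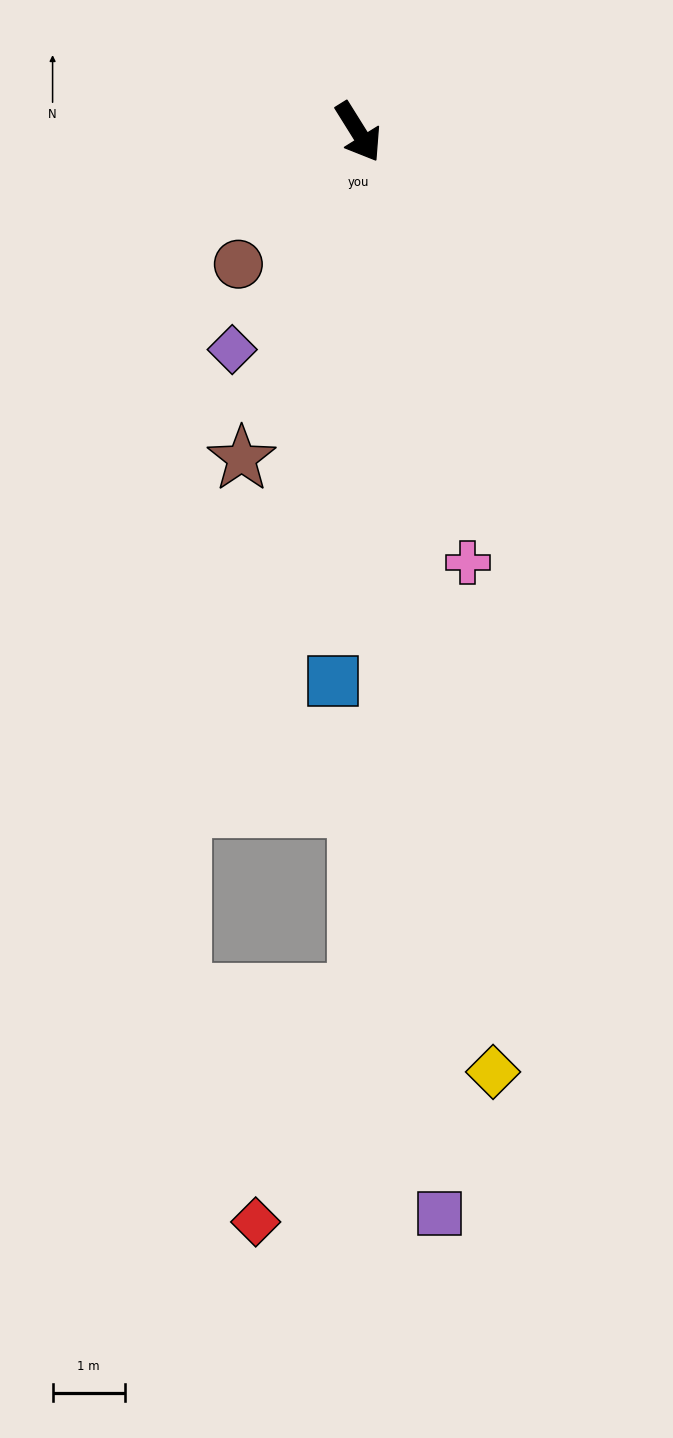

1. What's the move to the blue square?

turn right 35°, forward 7.6 m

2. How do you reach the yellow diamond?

turn right 24°, forward 13.2 m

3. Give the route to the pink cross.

turn right 18°, forward 6.2 m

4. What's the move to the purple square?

turn right 28°, forward 15.0 m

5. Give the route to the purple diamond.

turn right 62°, forward 3.5 m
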